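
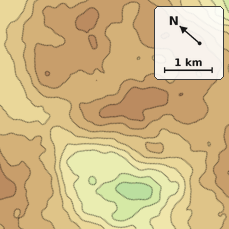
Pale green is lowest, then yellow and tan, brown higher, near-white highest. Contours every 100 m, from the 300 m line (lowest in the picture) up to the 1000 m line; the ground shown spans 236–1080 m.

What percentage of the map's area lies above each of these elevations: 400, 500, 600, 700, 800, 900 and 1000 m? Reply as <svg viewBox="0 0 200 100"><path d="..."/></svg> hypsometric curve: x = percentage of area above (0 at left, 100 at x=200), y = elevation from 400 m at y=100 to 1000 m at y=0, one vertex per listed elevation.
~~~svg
<svg viewBox="0 0 200 100"><path d="M192 100l-17-17-11-16-22-17-32-17-56-16-45-17"/></svg>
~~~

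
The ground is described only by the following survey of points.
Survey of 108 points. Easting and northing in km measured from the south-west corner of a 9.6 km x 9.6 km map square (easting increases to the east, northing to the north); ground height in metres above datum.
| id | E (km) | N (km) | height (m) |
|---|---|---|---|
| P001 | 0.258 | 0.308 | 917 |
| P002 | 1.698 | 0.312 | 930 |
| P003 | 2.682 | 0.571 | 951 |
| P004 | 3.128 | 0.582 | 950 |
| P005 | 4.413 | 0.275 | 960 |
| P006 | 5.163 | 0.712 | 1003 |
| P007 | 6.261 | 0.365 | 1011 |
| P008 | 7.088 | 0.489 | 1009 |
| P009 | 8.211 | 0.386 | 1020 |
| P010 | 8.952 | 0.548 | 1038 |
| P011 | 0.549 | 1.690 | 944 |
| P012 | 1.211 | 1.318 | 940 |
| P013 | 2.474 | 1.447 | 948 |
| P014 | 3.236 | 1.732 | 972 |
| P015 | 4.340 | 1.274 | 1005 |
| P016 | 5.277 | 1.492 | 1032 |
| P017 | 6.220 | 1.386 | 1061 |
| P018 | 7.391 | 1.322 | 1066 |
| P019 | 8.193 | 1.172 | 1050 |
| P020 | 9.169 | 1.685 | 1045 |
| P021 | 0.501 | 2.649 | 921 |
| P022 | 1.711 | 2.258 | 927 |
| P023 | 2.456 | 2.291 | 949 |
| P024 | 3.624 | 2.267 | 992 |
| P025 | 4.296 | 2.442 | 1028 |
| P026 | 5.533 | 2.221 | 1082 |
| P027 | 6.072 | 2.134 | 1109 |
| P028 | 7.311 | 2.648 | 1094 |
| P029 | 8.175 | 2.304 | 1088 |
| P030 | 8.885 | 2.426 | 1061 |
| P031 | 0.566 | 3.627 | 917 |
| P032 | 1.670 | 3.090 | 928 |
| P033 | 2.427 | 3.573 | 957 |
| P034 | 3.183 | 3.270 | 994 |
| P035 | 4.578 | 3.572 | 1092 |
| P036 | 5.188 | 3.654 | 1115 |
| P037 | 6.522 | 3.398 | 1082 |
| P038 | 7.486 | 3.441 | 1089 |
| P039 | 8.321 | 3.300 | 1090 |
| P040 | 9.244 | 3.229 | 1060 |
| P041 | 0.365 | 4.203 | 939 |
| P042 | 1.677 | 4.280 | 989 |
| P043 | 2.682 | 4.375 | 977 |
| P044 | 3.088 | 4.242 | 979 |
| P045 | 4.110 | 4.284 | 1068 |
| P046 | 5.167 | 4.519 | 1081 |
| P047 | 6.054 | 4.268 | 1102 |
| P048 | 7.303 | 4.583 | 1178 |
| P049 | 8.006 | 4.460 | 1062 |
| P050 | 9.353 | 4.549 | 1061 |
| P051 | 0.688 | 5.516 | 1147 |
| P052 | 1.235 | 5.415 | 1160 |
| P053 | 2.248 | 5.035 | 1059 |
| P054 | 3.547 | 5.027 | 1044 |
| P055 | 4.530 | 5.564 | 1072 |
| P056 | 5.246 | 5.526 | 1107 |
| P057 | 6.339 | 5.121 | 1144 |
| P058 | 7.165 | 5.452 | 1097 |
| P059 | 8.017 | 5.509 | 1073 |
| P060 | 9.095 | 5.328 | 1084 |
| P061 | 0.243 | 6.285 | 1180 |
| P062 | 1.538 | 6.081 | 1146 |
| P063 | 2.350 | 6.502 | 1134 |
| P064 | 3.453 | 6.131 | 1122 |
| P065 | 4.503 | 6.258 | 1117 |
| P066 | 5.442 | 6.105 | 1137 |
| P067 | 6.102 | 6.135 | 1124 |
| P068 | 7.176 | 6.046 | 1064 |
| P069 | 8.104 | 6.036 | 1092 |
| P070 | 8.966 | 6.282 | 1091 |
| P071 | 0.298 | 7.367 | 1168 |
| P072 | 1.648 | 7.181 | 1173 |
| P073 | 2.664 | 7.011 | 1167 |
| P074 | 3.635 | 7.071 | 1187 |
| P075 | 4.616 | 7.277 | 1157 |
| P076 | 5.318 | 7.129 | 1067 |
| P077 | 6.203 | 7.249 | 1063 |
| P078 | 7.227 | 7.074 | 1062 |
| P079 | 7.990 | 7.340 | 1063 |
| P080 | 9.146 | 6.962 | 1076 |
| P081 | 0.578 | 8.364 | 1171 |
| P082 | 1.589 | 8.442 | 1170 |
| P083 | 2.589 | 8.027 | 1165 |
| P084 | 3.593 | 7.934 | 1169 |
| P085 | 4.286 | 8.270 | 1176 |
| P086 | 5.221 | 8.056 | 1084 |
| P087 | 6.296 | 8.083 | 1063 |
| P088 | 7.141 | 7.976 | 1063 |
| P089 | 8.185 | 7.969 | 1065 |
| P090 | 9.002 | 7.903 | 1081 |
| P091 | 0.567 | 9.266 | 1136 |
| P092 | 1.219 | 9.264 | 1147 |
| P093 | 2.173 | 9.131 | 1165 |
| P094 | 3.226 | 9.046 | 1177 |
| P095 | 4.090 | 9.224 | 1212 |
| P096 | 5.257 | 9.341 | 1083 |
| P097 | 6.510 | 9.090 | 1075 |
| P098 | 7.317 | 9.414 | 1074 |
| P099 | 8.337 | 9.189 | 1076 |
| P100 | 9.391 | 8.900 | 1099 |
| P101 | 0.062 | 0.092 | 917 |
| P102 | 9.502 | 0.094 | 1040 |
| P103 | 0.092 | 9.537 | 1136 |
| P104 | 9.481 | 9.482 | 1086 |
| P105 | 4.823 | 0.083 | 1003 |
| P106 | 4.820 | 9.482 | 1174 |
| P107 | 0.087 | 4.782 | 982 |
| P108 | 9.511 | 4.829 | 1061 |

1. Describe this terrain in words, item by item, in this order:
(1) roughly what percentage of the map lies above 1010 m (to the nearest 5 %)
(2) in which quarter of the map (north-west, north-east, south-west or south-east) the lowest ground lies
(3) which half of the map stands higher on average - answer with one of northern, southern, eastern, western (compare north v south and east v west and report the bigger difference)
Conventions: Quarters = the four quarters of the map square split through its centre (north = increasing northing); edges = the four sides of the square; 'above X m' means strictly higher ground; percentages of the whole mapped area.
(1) About 75 % of the map lies above 1010 m.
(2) The lowest point lies in the south-west quarter of the map.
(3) Taken as a whole, the northern half is higher than the southern.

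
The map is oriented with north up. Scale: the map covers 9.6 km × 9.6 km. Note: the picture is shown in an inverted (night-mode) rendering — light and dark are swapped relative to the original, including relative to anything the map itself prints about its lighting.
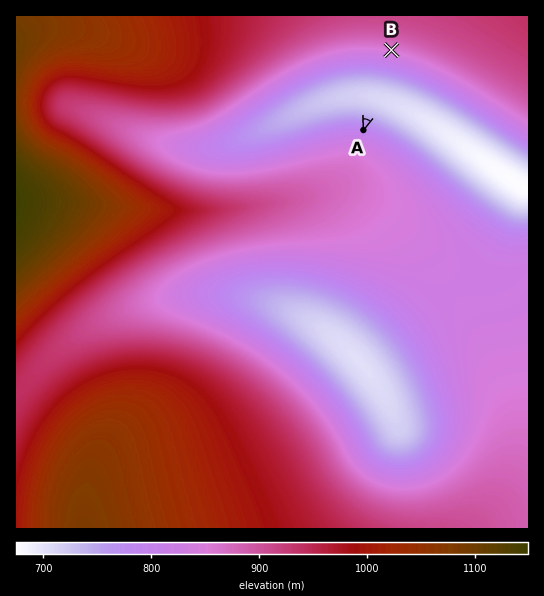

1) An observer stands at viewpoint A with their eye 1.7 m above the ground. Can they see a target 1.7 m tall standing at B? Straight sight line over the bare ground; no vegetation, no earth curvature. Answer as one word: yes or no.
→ yes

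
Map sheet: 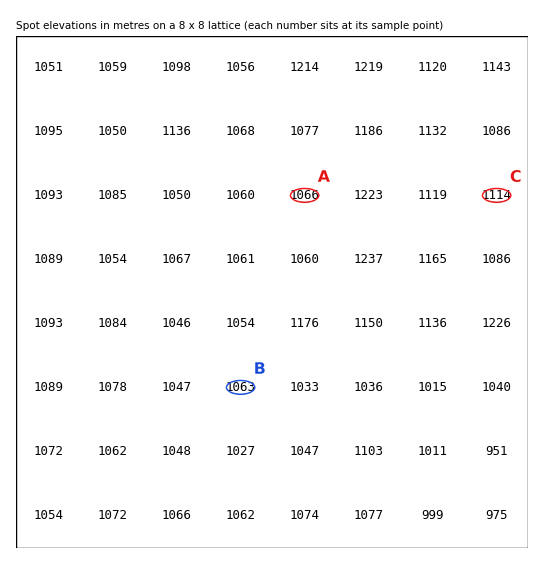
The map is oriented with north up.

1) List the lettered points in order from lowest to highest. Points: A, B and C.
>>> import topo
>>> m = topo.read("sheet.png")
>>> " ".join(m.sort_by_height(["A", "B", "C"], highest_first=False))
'B A C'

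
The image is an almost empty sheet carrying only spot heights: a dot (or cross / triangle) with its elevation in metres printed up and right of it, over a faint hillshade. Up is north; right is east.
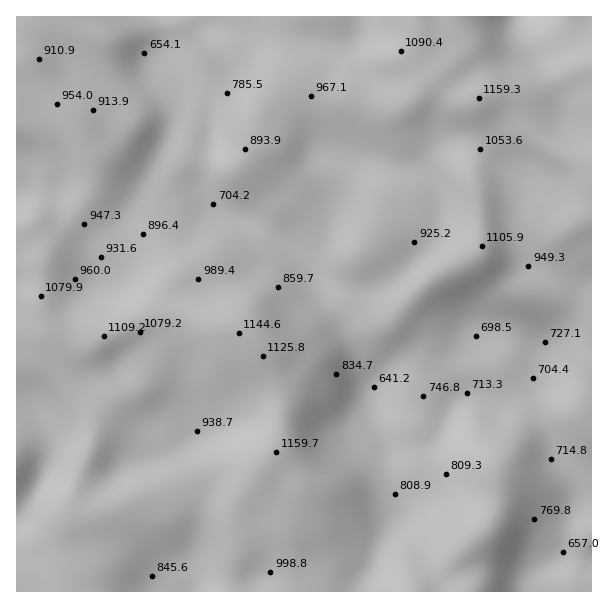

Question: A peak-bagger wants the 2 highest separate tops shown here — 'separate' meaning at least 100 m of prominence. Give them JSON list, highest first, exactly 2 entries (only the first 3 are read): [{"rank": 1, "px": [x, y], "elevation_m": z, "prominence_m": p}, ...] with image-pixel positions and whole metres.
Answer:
[{"rank": 1, "px": [276, 452], "elevation_m": 1160, "prominence_m": 529}, {"rank": 2, "px": [477, 99], "elevation_m": 1159, "prominence_m": 403}]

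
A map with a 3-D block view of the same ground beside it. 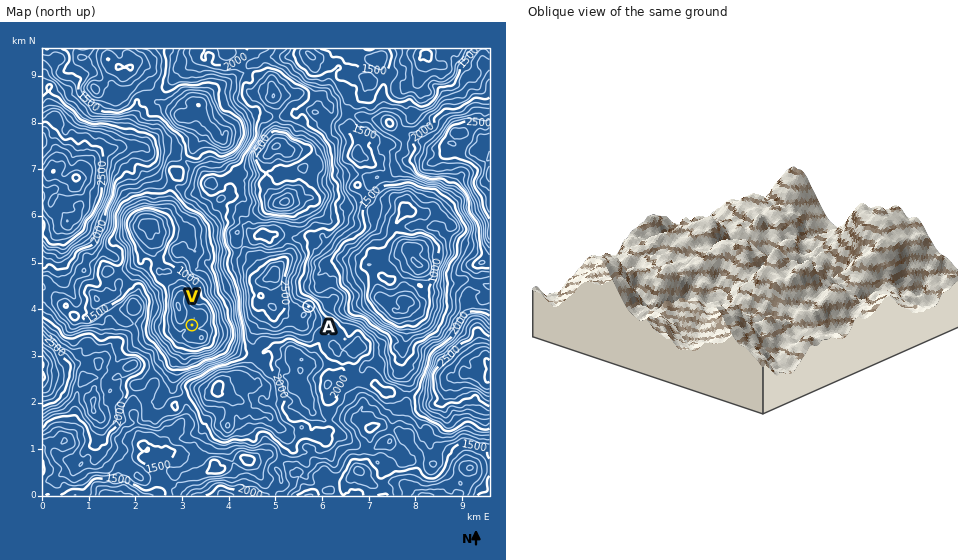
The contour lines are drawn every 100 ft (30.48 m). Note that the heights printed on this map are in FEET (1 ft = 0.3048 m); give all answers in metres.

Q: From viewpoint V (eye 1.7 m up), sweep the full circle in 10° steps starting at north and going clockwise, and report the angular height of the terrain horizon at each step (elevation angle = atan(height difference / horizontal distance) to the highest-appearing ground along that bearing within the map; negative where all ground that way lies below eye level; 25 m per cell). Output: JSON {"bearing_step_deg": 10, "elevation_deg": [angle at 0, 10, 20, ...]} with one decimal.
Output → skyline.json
{"bearing_step_deg": 10, "elevation_deg": [6.7, 7.6, 10.4, 13.8, 15.5, 18.0, 19.4, 20.7, 20.8, 19.9, 18.6, 16.9, 15.7, 17.4, 19.7, 21.4, 21.2, 19.7, 17.8, 14.6, 12.4, 13.6, 13.9, 15.6, 16.1, 13.4, 13.5, 13.1, 14.2, 14.9, 12.0, 10.6, 9.8, 8.0, 6.5, 5.4]}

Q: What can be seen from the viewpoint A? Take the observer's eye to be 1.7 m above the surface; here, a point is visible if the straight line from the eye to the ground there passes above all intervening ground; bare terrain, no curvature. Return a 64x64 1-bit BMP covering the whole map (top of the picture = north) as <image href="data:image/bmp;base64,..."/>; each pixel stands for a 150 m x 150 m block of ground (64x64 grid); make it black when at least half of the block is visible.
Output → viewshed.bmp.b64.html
<image width="64" height="64" href="data:image/bmp;base64,Qk0+AgAAAAAAAD4AAAAoAAAAQAAAAEAAAAABAAEAAAAAAAACAAATCwAAEwsAAAIAAAAAAAAA////AAAAAAAAAAAAAAAAAAAAAAAAAAAAAAAAAAAAAAAAAAAAAAAAAAAAAAAAAAAAAAAAAAAAAAAAAAAAAAAAAAAAAAAAAAAAAAAAAAAAAAAAAAAAAAAAAAAAAAAAAAAAAAAAAAAAAAAAAAAAAAAAAAAAAAAAAACAAAAAAAAAAIAAAAAAAAABgAAAAAAAAAHAAAAAAAAAAdEAAAAAAAAB9wAAAAAAAAH/AAAAAAAAA/4AAAAAAAAD/gAAAAAAAAP+AAAAAAAAAfwAAAAAAAAB/AAAAAAAAAH8AAAAAAAAAfwAAAAAMAAD/AAAAAAwQAf4AAAAADhAD/gAAAAAfEAf/gAAAAA/wCP/AAAAAD/gY/8AAAAAH8HD/gAAAAAH/8f/AAAAAAP/3/8AAAAAAf///wAAAAAD////AAAAAA/9v98AAAAAH4C/PwAAAAB/AP//AAAAAH+Aj/8AAAAAAoAf/wAAAAAAA///AAAAAAAD//8AAAAAAAH//wAAAAAAAH//AAAAAAAAf/8AAAAAAADu/gAAAAAAAM/MAAAAAAAA/kAAAAAAAAD4NAAAAAAAAeAAAAAAAAABwAAAAAAAAAAAAAAAAAAAAAAAAAAAAAAAAAAAAAAAAAAAAAAAAAAAAAAAAAAAAAAAAAAAAAAAAAAAAAAAAAAAAAAAAAAAAAAAAAAAAAAAAAAAAA=="/>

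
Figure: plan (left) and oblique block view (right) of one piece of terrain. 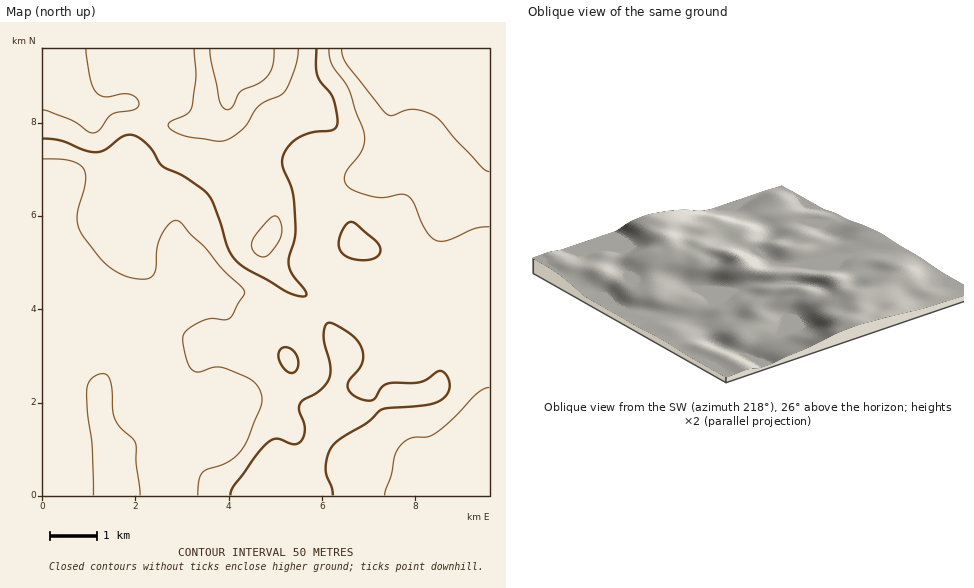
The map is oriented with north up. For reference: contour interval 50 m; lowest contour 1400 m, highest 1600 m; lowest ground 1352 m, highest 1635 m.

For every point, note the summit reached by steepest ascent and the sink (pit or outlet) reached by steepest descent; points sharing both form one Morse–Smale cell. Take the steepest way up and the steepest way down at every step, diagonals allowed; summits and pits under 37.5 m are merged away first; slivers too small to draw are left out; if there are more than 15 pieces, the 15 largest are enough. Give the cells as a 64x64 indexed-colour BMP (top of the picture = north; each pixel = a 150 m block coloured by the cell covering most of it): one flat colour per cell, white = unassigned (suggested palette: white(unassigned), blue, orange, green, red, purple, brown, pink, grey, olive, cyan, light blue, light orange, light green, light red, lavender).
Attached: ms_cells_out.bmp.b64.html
<image width="64" height="64" href="data:image/bmp;base64,Qk12CAAAAAAAAHYAAAAoAAAAQAAAAEAAAAABAAQAAAAAAAAIAAATCwAAEwsAABAAAAAAAAAA////ALR3HwAOf/8ALKAsACgn1gC9Z5QAS1aMAMJ34wB/f38AIr28AM++FwDox64AeLv/AIrfmACWmP8A1bDFABERERERMzMzMzMzMzMzMzMzREREREREREREREREREREEREREREzMzMzMzMzMzMzMzNEREREREREREREREREREQRERERETMzMzMzMzMzMzMzM0RERERERERERERERERERBERERERMzMzMzMzMzMzMzMzM0REREREREREREREREREEREREREzMzMzMzMzMzMzMzMzM0REREREREREREREREQRERERETMzMzMzMzMzMzMzMzMzRERERERERERERERERBERERERMzMzMzMzMzMzMzMzMzM0REREREREREREREREEREREREREzMzMzMzMzMzMzMzMzREREREREREREREREQRERERERERETMzMzMzMzMzMzMzM0RERERERERERERERBERERERERERERETMzMzMzMzMzMzREREREREREREREREEREREREREREREREzMzMzMzMzMzM0REREREREREREREQRERERERERERERERMzMzMzMzMzMzNERERERERERERERBERERERERERERERETMzMzMzMzMzM7u7tEREREREREREEREREREREREREREREzMzMzMzMzMzu7u7tEREREREREQRERERERERERERERERMzMzMzMzMzO7u7u7u7tERERERBEREREREREREREREREzMzMzMzMzM7u7u7u7u7tEREREERERERERERERERERETMzMzMzMzMzu7u7u7u7u7REREQRERERERERERERERERMzMzMzMzMzM7u7u7u7u7tERERBEREREREREREREREREzMzMzMzMzMzu7u7u7u7u0REREERERERERERERERERETMzMzMzMzMzO7REu7u7u7REREQRERERERERERERERERMzMzMzMzMzM0RERLu7u7RERERBEREREREREREREREREzMzMzMzMzMzRERES7u7tEREREERERERERERERERERERMzMzMzMzMzRERERLu7tEREREYREREREREREREREREREzMzMzMzMzREREREREREREREZhERERERERERERERERETMzMzMzMzNERERERERERERGZmERERERERERERERERETMzMzM4iDM0RERERERERERGZmYRERERERERERERERERMzMzM4iIiERERERERERERmZmZhEREREREREREYgREREzMzOIiIiKpERKqqpmZmZmZmZmERERERERERERiIgRETMziIiIiKqqqqqqZmZmZmZmZmYREREREREREREYiIiDiIiIiIiqqqqqpmZmZmZmZmZmZhERERERERERERiIiIiIiIiIiqqqqqZmZmZmZmZmZmZmERERERERERERGIiIiIiIiIiqqqqmZmZmZmZmZlVVVVUREREREREREREYiIiIiIiIiqqqqmZmZmZmZmVVVVVVVRERERERERERERiIiIiIiIiqqqqmZmZmZmZmVVVVVVVVERERERERERERGIiIiIiIiKqqqqZmZmZmZVVVVVVVVVURERERERERERERiIiIiIiIqqqqpmZmZlVVVVVVVVVVVRERERERERERERGIiIiIiIyqqqqmZmZlVVVVVVVVVVVVcRERERERERERERiIiIiMzMqqqqZmZlVVVVVVVVVVVVVxEREREREREREREYiIiMzMyqqqpmZmVVVVVVVVVVVVVXEREREREREREREREYiIzMzKqqqmZmZVVVVVVVVVVVVVdxEREREREREREREREYzMzMqqqqZmZVVVVVVVVVVVVVV3EREREREREREREREREizMyqqqqmZVVVVVVVVVVVVVVXdxERERERERERERERESLMzKqqqqZVVVVVVVVVVVVVVVd3ERERERERERERERERIizMyqqqrFVVVVVVVVVVVVVVV3cREREREREREREREREiLMzMzKrMzFVVVVVVVVVVUiInd3d3d3ERERERERERESIszMzMzMwiIlVVVVVVVVUiIid3d3d3dxERERERERERIiLMzMzMIiIiIlVVVVVVIiIiJ3d3d3d3cREREREREREiIiIiIiIiIiIiJVVVVSIiIiInd3d3d3dxERERERERESIiIiIiIiIiIiIiVVUiIiIiIid3d3d3d3cRERERERESIiIiIiIiIiIiIiIlIiIiIiIiJ3d3d3d3dxERERERERIiIiIiIiIiIiIiIiIiIiIiIiInd3d3d3d3cREREREREiIiIiIiIiIiIiIiIiIiIiIiIid3d3d3d3dxERERERESIiIiIiIiIiIiIiIiIiIiIiIiJ3d3d3d3d3cRIiIiERIiIiIiIiIiIiIiIiIiIiIiIiInd3d3d3d3d3IiIiIiEiIiIiIiIiIiIiIiIiIiIiIiIid3d3mZd3d5kiIiIiIiIiIiIiIiIiIiIiIiIiIiIiIiJ3d5mZmZmZmSIiIiIiIiIiIiIiIiIiIiIiIiIiIiIiInd3mZmZmZmZIiIiIiIiIiIiIiIiIiIiIiIiIiIiIiIid3mZmZmZmZkiIiIiIiIiIiIiIiIiIiIiIiIiIiIiIiKZmZmZmZmZmSIiIiIiIiIiIiIiIiIiIiIiIiIiIiIiIpmZmZmZmZmZIiIiIiIiIiIiIiIiIiIiIiIiIiIiIiIimZmZmZmZmZkiIiIiIiIiIiIiIiIiIiIiIiIiIiIiIiKZmZmZmZmZmSIiIiIiIiIiIiIiIiIiIiIiIiIiIiIiIpmZmZmZmZmZIiIiIiIiIiIiIiIiIiIiIiIiIiIiIiIi"/>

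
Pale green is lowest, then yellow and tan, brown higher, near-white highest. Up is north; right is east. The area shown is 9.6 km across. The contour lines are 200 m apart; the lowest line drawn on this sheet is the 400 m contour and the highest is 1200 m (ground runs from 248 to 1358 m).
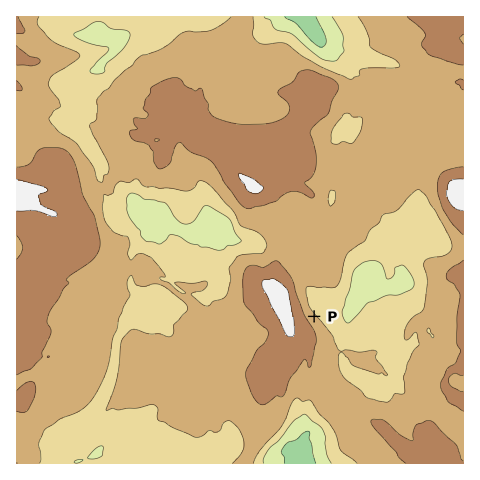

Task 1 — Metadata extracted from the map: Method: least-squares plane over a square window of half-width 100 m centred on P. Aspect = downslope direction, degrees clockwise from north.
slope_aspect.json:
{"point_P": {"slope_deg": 53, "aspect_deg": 54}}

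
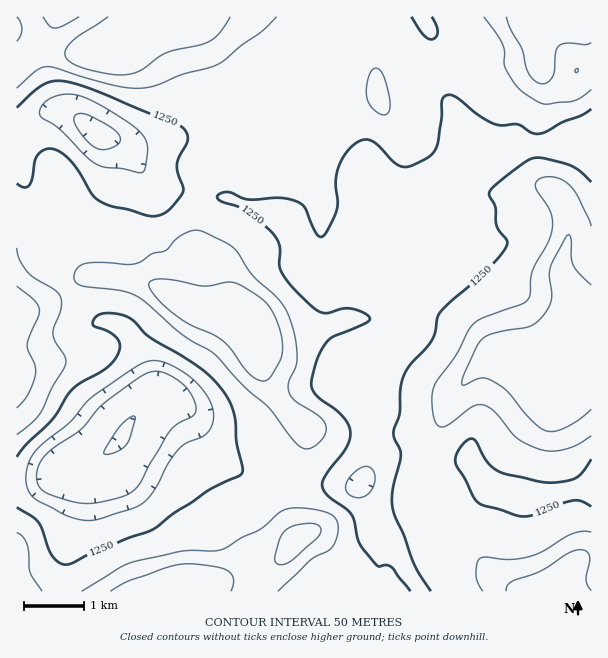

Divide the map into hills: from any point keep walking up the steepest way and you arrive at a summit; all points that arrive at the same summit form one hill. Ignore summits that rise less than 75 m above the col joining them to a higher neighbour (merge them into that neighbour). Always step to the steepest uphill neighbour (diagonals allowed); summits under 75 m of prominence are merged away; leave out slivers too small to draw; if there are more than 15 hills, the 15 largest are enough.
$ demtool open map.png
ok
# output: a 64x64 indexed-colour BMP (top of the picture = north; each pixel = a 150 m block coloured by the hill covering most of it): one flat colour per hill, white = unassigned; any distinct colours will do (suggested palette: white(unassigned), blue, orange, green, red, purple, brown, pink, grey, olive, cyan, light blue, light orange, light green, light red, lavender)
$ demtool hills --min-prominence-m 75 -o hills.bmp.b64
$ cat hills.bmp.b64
<image width="64" height="64" href="data:image/bmp;base64,Qk12CAAAAAAAAHYAAAAoAAAAQAAAAEAAAAABAAQAAAAAAAAIAAATCwAAEwsAABAAAAAAAAAA////ALR3HwAOf/8ALKAsACgn1gC9Z5QAS1aMAMJ34wB/f38AIr28AM++FwDox64AeLv/AIrfmACWmP8A1bDFAEREREREREREREREREREREREREREQREVVVVVVVVVVVVVRERERERERERERERERERERERERERBEVVVVVVVVVVVVVVERERERERERERERERERERERERERBERVVVVVVVVVVVVVUREREREREREREREREREREREREREERVVVVVVVVVVVVVVREREREREREREREREREREREREREQRFVVVVVVVVVVVVVVERERERERERERERERERERERERERBFVVVVVVVVVVVVVVUREREREREREREREREREREREREREFVVVVVVVVVVVVVVVRERERERERERERERERERERERERERVVVVVVVVVVVVVVVVERERERERERERERERERERERERERVVVVVVVVVVVVVVVVURERERERERERERERERERERERERFVVVVVVVVVVVVVVVVREREREREREREREREREREREREREVVVVVVVVVVVVVVVVVEREREREREREREREREREREREREVVVVVVVVVVVTMzMzNWZERERERERERERERERBEREREREVVVVVVVVVMzMzMzMzZmZmREREREREREREQRERERERERVVVVVVVVMzMzMzMzNmZmZmREREREREREERERERERERE1VVVVVVUzMzMzMzM2ZmZmZmREREREREERERERERERETM1UzMzMzMzMzMzMzZmZmZmZkREREREERERERERERERMzMzMzMzMzMzMzMzNmZmZmZmZEREREEREREREREREREzMzMzMzMzMzMzMzM2ZmZmZmZkREREQRERERERERERETMzMzMzMzMzMzMzMzZmZmZmZmZEREQRERERERERERETMzMzMzMzMzMzMzMzNmZmZmZmZmREQRERERERERERERMzMzMzMzMzMzMzMzM2ZmZmZmZmZkQREREREREREREREzMzMzMzMzMzMzMzMzZmZmZmZmZmERERERERERERERETMzMzMzMzMzMzMzMzNmZmZmZmZmYRERERERERERERERMzMzMzMzMzMzMzMzM2ZmZmZmZmZhEREREREREREREREzMzMzMzMzMzMzMzMzZmZmZmZmZhEREREREREREREREREzMzMzMzMzMzMzMzNmZmZmZmZmEREREREREREREREREREzMzMzMzMzMzMzM2ZmZmZmZmEREREREREREREREREREREzMzMzMzMzMzMzZmZmZmZmYRERERERERERERERERERETMzMzMzMzMzMzNmZmZmZmYRERERERERERERERERERERMzMzMzMzMzMzM2ZmZmZhEREREREREREREREREREREREzMzMzMzMzMzMzZmZmZhEREREREREREREREREREREREzMzMzMzMzMzMzNmZmZhERERERERERERERERERERERETMzMzMzMzMzMzM2ZmZhERERERERERERERERERERERETMzMzMzMzMzMzMzZmZhERERERERERERERERERIhEREREzERMzMzMzMzMzNmZmERERERERERERERERERIiIhERERERERMzMzMzMzM2ZmYREREREREREREREREREiIiIREREREREzMzMzMzMzZmEREREREREREREREREREiIiIiERERERERMzMzMzMzNmERERERERERERERERERESIiIiIhEREREREzMzMzMzM2YRERERERERERERERERERIiIiIiIREREREzMzMzMzMzZhERERERERERERERERERIiIiIiIiEREREzMzMzMzMzNmEREREREREREREREREREiIiIiIiIiIjMzMzMzMzMzM2YRERERERERERERERERIiIiIiIiIiIiMzMzMzMzMzMzZhERERERERERERERIiIiIiIiIiIiIiIzMzMzMzMzMzNhERERERERERESIiIiIiIiIiIiIiIiIiMzMzMzMzMzM2ERERERERESIiIiIiIiIiIiIiIiIiIiITMzMzMzMzMzERERERERESIiIiIiIiIiIiIiIiIiIiIiIzMzMzMzMzMRERERERERIiIiIiIiIiIiIiIiIiIiIiIiIjMzMzMzMxERERERERIiIiIiIiIiIiIiIiIiIiIiIiInd3czMzMzERERERERIiIiIiIiIiIiIiIiIiIiIiIiInd3d3dzMzMRERERESIiIiIiIiIiIiIiIiIiIiIiIiIid3d3d3d3cyEREREiIiIiIiIiIiIiIiIiIiIiIiIiIid3d3d3d3d3IhEREiIiIiIiIiIiIiIiIiIiIiIiIiIiJ3d3d3d3d3ciIiIiIiIiIiIiIiIiIiIiIiIiIiIiIiInd3d3d3d3dyIiIiIiIiIiIiIiIiIiIiIiIiIiIiIiInd3d3d3d3d3IiIiIiIiIiIiIiIiIiIiIiIiIiIiIiIid3d3d3d3d3ciIiIiIiIiIiIiIiIiIiIiIiIiIiIiIid3d3d3d3d3dyIiIiIiIiIiIiIiIiIiIiIiIiIiIiIiJ3d3d3d3d3d3IiIiIiIiIiIiIiIiIiIiIiIiIiIiIiInd3d3d3d3d3ciIiIiIiIiIiIiIiIiIiIiIiIiIiIiInd3d3d3d3d3dyIiIiIiIiIiIiIiIiIiIiIiIiIiIiIid3d3d3d3d3d3IiIiIiIiIiIiIiIiIiIiIiIiIiIiIiJ3d3d3d3d3d3ciIiIiIiIiIiIiIiIiIiIiIiIiIiIiInd3d3d3d3d3dyIiIiIiIiIiIiIiIiIiIiIiIiIiIiIid3d3d3d3d3d3"/>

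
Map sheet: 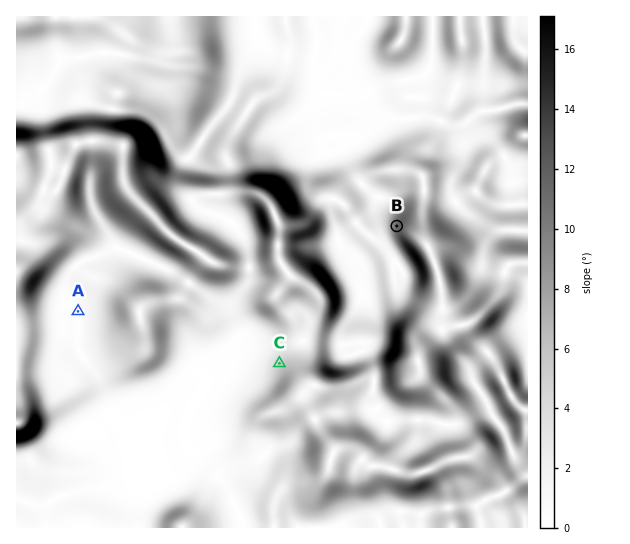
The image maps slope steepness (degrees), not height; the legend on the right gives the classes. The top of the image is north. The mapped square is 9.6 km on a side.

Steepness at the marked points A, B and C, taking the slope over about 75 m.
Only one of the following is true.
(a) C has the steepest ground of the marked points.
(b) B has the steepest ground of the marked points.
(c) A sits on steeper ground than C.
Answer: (b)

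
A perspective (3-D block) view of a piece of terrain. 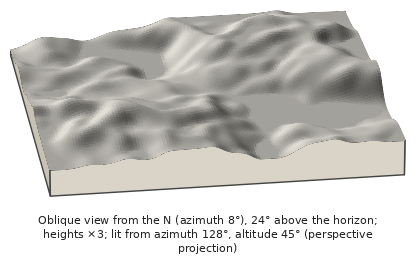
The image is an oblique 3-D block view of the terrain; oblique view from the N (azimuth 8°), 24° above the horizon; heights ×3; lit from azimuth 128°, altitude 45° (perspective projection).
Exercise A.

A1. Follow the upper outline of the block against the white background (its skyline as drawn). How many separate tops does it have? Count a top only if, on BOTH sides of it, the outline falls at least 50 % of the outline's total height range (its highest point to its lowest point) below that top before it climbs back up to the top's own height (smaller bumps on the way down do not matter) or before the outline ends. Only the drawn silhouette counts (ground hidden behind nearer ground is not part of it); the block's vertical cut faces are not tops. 0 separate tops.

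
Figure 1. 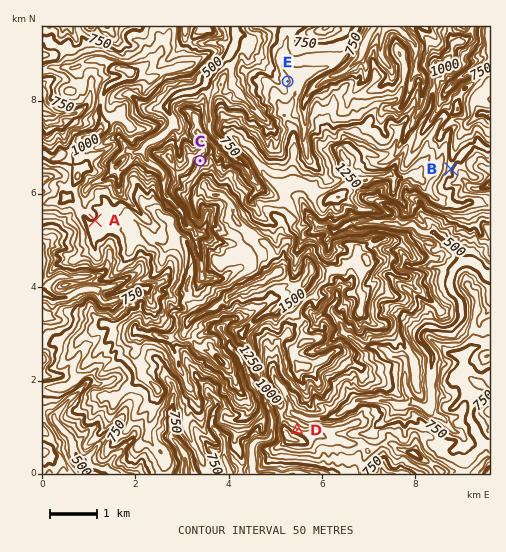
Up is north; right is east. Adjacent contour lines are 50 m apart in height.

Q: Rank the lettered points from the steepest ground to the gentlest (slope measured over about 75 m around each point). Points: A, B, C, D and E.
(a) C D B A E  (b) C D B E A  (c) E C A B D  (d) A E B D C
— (b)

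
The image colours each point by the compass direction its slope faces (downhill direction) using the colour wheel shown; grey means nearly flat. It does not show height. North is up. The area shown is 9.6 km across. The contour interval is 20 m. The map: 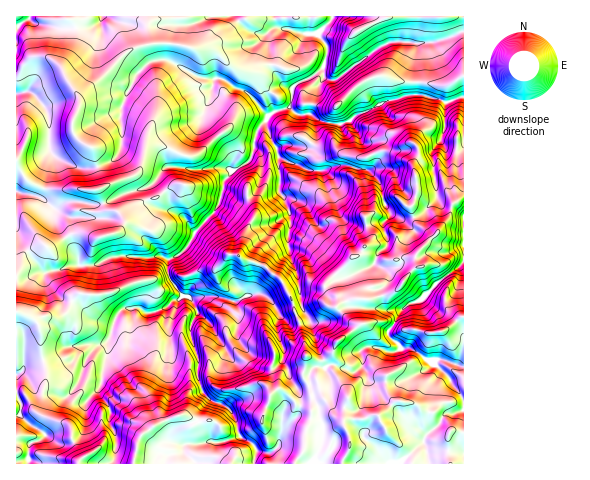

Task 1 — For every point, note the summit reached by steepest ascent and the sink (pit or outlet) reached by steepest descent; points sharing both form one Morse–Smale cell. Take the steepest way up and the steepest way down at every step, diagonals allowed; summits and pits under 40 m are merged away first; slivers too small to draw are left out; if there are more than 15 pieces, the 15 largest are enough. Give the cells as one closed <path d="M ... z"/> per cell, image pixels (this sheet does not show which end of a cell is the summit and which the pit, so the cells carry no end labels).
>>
<path d="M332 16l-316 1 1 447 11-1 2-19 11-4 5-5 14 9 8 0 10-6 7-12 1-24 12-13 1 4 11 17-1 13 7 15-3 26 351-1 0-96-24-8-10 2-19-13-9 0-14-13 1-6 5-4-4-3-18 0-15 3-8-5-12-13 4-4 9-3 20 0 19-5 8-5 12-17 8-7-2-7 1-4 21-21 11-14 4-16 12-7 0-100-19 5-20-7-19 0-28 10-37 19-23-4-8-7 0-8 2-10 12-18-1-10 5-14 0-6-10-14 12-11z"/><path d="M463 31l-32 12-40-1-13 6-41 31-8 1-6-2-11 17-2 18 13 9 18 2 37-19 28-10 19 0 20 7 18-6z"/><path d="M463 16l-130 0-3 6-12 11 10 14-5 20 1 10 5 3 8-1 41-31 13-6 40 1 23-7 10-5z"/><path d="M463 198l-11 6-4 16-11 14-21 21-1 4 2 7-8 7-12 17-8 5-19 5-15-2-12 4-6 4 2 5 18 14 15-3 18 0 3 2 11-16 17-8 18-19 17-12 8-7z"/><path d="M98 389l-12 13 0 18-6 17-12 7-8 0-14-9-5 5-11 4-2 20 85-1 2-5 1-20-7-15 1-13-11-17z"/><path d="M463 262l-24 19-18 19-17 8-10 17 10 5 8-1 18 4 14-2 19-14z"/><path d="M463 317l-17 13-7 2-11 1-16-4-8 1-11-5-4 4-1 6 14 13 9 0 19 13 10-2 23 7z"/>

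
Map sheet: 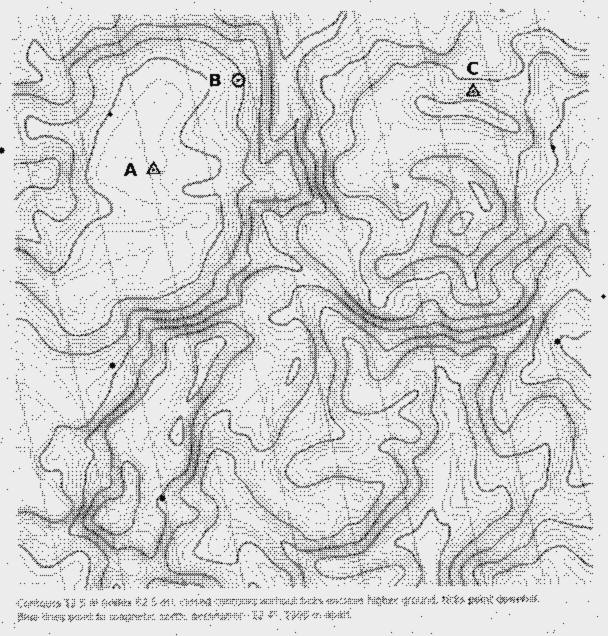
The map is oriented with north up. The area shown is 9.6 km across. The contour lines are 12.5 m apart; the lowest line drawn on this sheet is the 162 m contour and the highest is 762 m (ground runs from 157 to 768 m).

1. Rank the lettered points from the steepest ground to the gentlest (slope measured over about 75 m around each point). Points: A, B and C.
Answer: C B A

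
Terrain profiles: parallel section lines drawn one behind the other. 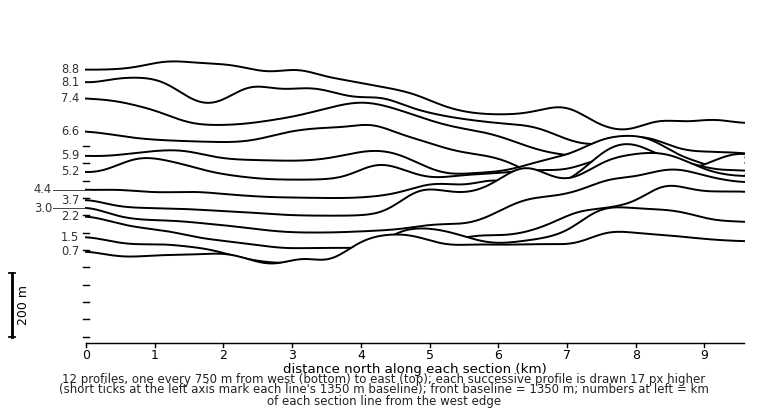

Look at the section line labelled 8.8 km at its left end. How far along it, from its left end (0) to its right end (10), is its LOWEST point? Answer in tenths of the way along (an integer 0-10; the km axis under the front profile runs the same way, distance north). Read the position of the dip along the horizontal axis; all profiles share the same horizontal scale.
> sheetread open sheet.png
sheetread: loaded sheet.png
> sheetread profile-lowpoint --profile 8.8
8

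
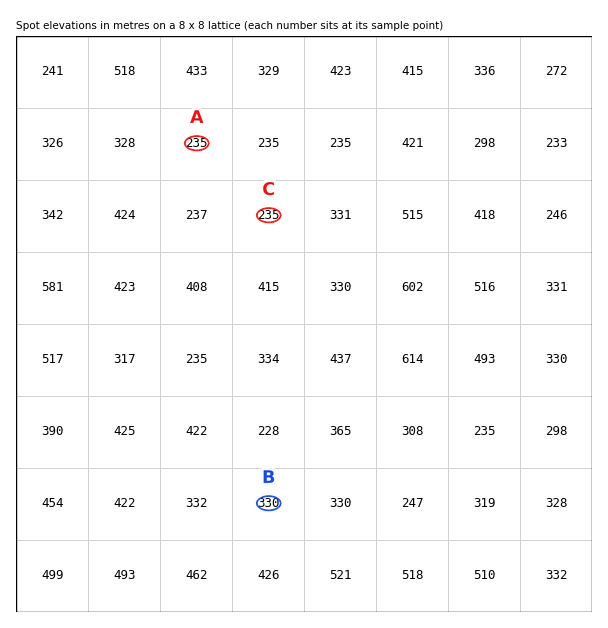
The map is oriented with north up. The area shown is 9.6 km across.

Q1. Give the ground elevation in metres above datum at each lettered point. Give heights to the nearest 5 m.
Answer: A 235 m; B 330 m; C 235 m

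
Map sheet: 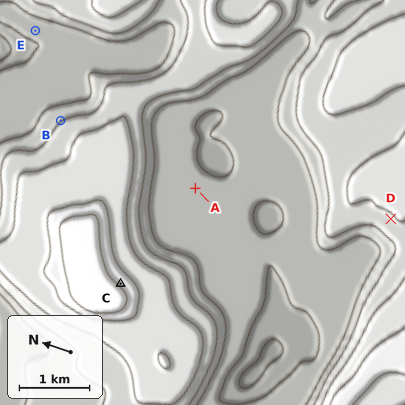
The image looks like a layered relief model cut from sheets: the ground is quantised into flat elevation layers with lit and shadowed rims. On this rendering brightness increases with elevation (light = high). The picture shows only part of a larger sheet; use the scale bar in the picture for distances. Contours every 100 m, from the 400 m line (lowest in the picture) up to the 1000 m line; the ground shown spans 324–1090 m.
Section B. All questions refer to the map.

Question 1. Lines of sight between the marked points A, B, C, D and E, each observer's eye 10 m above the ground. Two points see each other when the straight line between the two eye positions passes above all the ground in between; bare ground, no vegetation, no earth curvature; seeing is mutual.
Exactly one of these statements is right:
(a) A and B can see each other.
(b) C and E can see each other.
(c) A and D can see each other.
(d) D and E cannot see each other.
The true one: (d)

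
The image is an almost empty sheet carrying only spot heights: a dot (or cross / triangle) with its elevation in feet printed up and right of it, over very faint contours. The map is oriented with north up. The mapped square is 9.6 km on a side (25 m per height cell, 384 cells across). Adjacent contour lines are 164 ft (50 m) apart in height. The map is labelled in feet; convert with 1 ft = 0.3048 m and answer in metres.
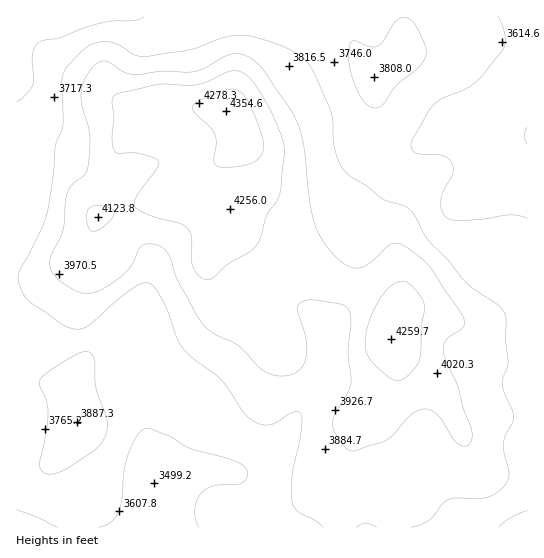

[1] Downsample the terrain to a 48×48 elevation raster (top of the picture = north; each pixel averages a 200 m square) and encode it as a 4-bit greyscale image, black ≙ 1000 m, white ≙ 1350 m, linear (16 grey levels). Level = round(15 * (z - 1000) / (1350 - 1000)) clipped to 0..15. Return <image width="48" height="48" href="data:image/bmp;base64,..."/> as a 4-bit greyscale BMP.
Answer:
<image width="48" height="48" href="data:image/bmp;base64,Qk32BAAAAAAAAHYAAAAoAAAAMAAAADAAAAABAAQAAAAAAIAEAAATCwAAEwsAABAAAAAAAAAAAAAAABEREQAiIiIAMzMzAERERABVVVUAZmZmAHd3dwCIiIgAmZmZAKqqqgC7u7sAzMzMAN3d3QDu7u4A////AEREREREQzM0RFVVVWZmZ3dnd3dmZlVURERVVVVEQzM0RVVVVWZnd3d3d3d2ZmZVVFVVVVVUQzM0RFVVVWZ3d3d3d3d3ZmZmVVZmVVVURDMzREVFVWZ3eIh3d3d3d3d2ZmZmZVVURDMzREREVWZ3eIiIiHd3eId3ZmZnZmVVRDMzREREVVZ3iIiIiHeIiIh3ZmZ3d2ZVRDNERERFVVZ3iIiIiHeIiIh3ZmZnd3ZlRERERFVVVVZniImYiIeIiIh3ZmZniHdmVEREVVVVZmZniJmZmIiIiZh3ZmZniIdmVERVVVVmZmZniJmZmYiImZh3ZmZneIdmVVVVVVZmd3ZniJmpmZiJmYh3ZmZneHdmVVVVVWZnd3d3eJmpmZmZmYd3ZmZnd3dlVVVVVmZ3d4d3eImZqqmZmYd3ZmZnd3ZlVVVVZmZ3iIiId4maqqqqmId2ZmZnd3ZlVVVWZmd4iZmIiImau7qqmHd3ZmZmZ3ZlVVZmZ3eImZmYiImrzLupiHd3ZmZmZmZlVVZmd3iJmZmYiImrzMupiId3ZmZmZmZlVVZneIiZmqmYiIms3cupiIh3ZmZmZmZlVVZniJmZmqmYiImszcupmYh3ZmZmd3ZmVWZniZmZmZmYiImrzMuqmYh3ZmZnd3dmZWZ4iaqZmZmYiImrzMu6mYd2Zmd3iIh3ZmZ4mqqpmZmZmZmau7uqmHdmZmd4iZmIdmeJmqqpmZmZmZmaq7uph3ZmZneImqqZh3eJq7qqqZmZmZmZqrqpd2ZmZmeJqqqpmHiJu7uqqqmZmZmZmqqYdmZmZmeJqqqqmIiau8u7qqqZmYiImZmHZmZmZWZ4mqqqmYmau8zLuqqZmIiIiYh2ZVVVVVZ4mruqmZqqu8zMuqqZmIiIiIdlVVVVVVZnmru6qqq7vMzMu6qZiIh3iHdlVERVVVVniru7u7u7vM3cu6qZiIh3d3ZVRERERFVniququ7vMzM3cy7qZiId3dmZURERERFVniaqqq7vMzMzMy7qZiHd2ZmVVREMzQ1VniJmqqrvMzMzMzLqYh3dmZVVVREMzM1VmeImqqru8zN3dzLqYh3ZmZVVVREQzM1Vmd4mrqru7zN3d3LqYh2ZlVVREREQzM1Vmd4mru7u7vN3u3cqYd2ZVVUREREQzMlVmd4mru7u7vN3u3LqYd2ZVVVREREMzMlVmd4mru7y7zN7u3LqYd2ZmZVREQzMzMlVmd5qru7zMze7u3KmIdmZmZlVEQzMzM1VWeJqru8zM3e7ty6mHdmZmZlVERDMzM0VWeJqru8zMzd3dypiHdmZndmVVREQzM0RWeJqqqru7u8zMuYh3ZmZ3dmZVVURERDRWd4mZmZmZmau7qYd3ZmZ3d3ZmVVRERDRWZ4mYh3eIiJmqmHd2Zmd3d3dmZVVERDRVVniHdmZnd4iYh3dmZmZ3d3dmZlVURDRFVWZ2ZlZmZnd3d2ZmZmZmZ3dmZlVURDRERFVVVVVVVmZmZmZmZmZmZ3dmZVVURDMzNEREREVVVVVWZmZmZmZmZnZmVVVURA=="/>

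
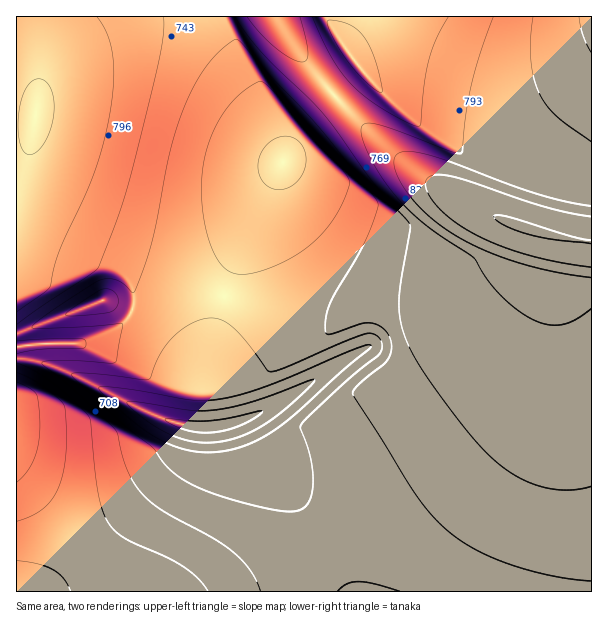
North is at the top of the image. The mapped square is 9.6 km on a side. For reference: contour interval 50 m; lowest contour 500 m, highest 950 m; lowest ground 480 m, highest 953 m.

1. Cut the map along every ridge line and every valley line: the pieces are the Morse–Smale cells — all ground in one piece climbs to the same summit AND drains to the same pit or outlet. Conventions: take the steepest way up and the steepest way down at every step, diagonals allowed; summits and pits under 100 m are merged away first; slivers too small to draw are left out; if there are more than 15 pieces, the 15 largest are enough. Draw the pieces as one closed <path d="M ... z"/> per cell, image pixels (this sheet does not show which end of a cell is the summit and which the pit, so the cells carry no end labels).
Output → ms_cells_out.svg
<path d="M591 16l-367 1 4 12 44 88 10 27 1 18-45 95-20 57-12 61 2 51 16 0 7-4 6 0 3 3 10 27 42 40 12 15 24 38 23 47 241-1z"/><path d="M224 16l-208 1 0 315 5 0 80-31 7 0 12 5 36 16 24 20 13 24 7 24 1 37 7-1-2-51 8-43 10-39 23-57 36-74-1-18-10-27-44-88z"/><path d="M108 301l-12 1-80 31 0 258 334 1 0-2-31-60-27-38-42-40-10-27-3-3-6 0-18 5-13-1 0-36-7-24-13-24-24-20z"/>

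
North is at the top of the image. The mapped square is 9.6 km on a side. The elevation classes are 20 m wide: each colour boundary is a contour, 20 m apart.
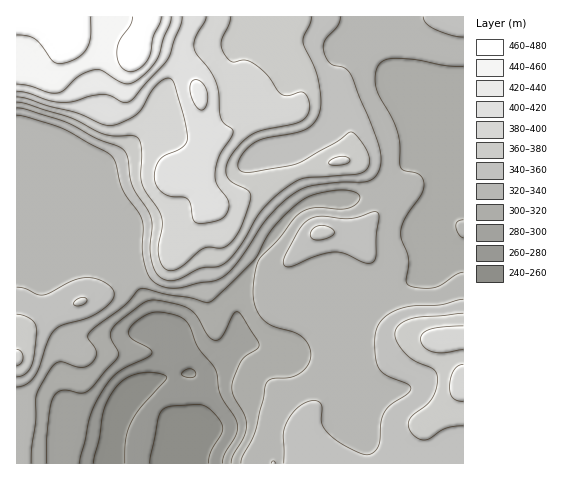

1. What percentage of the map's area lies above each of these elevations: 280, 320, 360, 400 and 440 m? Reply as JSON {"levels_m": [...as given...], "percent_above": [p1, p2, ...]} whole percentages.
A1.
{"levels_m": [280, 320, 360, 400, 440], "percent_above": [92, 75, 30, 11, 5]}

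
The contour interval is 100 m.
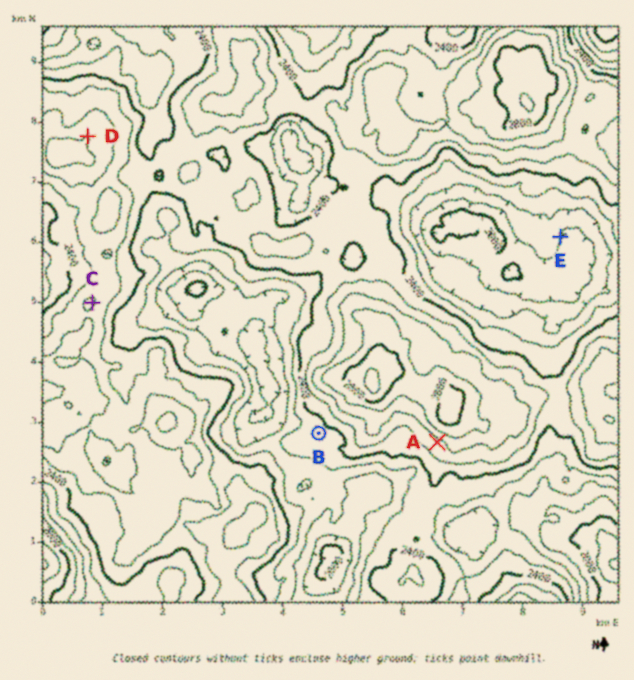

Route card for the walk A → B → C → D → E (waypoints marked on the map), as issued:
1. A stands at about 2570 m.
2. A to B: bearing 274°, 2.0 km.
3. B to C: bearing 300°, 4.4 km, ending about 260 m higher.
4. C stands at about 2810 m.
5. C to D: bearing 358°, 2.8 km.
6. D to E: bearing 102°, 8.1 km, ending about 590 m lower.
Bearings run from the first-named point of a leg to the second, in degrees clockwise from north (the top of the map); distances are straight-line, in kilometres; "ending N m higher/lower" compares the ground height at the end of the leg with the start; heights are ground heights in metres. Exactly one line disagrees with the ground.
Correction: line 4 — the height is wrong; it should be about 2610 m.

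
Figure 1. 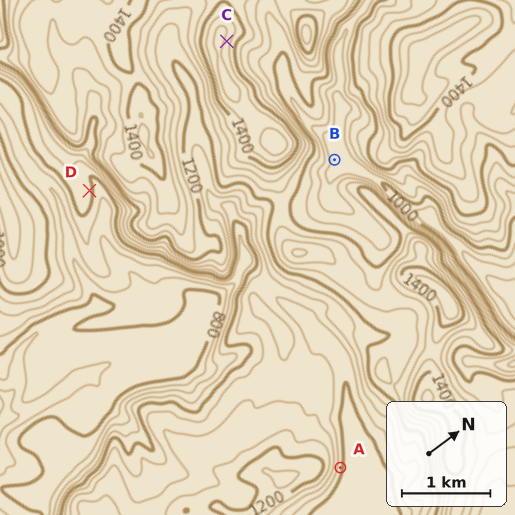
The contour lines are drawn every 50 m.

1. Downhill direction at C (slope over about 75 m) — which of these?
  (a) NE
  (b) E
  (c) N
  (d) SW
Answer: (a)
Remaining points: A NE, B NE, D NE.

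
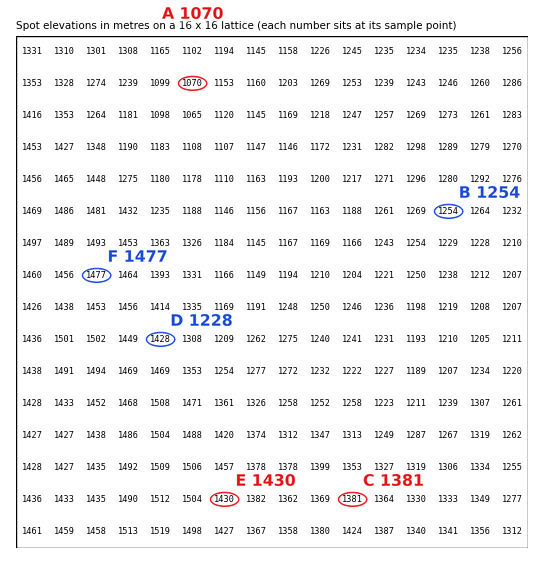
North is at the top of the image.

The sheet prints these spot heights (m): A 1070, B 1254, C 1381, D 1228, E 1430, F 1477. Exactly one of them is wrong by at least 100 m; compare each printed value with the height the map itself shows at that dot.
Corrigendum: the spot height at D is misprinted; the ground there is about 1428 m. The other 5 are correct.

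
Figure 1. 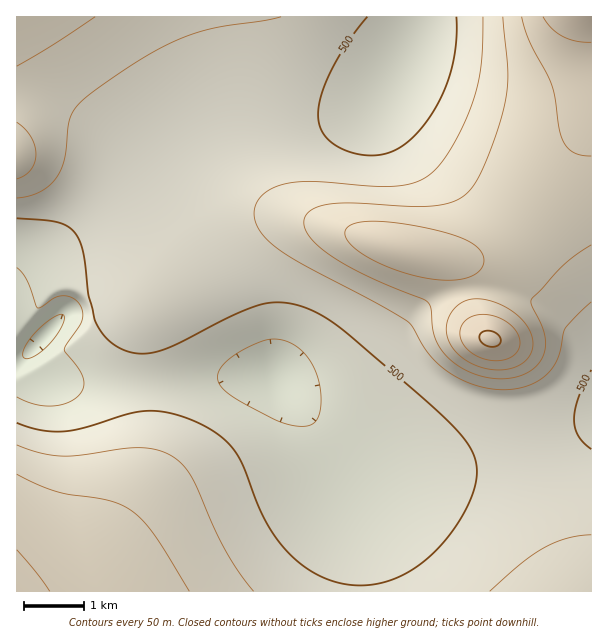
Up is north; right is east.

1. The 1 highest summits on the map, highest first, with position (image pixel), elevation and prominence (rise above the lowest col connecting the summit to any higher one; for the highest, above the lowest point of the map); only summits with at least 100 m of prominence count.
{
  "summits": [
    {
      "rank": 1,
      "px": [491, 339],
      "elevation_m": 758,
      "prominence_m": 369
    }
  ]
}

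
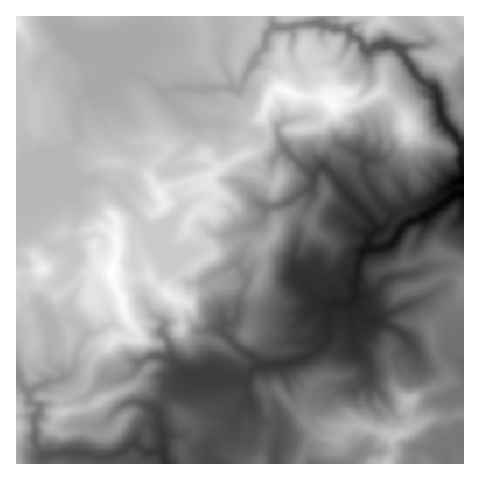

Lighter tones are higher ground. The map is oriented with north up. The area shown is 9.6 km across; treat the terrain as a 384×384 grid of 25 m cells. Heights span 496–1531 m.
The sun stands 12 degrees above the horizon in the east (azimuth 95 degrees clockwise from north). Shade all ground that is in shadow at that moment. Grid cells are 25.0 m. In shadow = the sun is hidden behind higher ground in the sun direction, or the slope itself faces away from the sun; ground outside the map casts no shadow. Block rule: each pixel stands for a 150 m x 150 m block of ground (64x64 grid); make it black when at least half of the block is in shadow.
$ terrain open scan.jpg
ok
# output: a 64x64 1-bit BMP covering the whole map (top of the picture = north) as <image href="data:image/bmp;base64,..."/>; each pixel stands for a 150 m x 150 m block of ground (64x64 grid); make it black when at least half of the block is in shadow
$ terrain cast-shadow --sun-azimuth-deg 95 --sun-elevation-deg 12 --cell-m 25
<image width="64" height="64" href="data:image/bmp;base64,Qk0+AgAAAAAAAD4AAAAoAAAAQAAAAEAAAAABAAEAAAAAAAACAAATCwAAEwsAAAIAAAAAAAAA////AAAAAAAIAAcCb5P4AAABDgBvsPwAACAOAC+4fAA0IE4AL/h8ADgABgA/8DgAOAwOAD/wAgB8Bg4Af6sPAHwDHgB/Dh4AfCAMAP6E/gBgcAAA/YP/AHgQAAH5A/6Az4OAA/vB/GDDwMAA+4D8OMHAYAAH4Hh4gOBgAAHw+PCA4AMAADH48ID4AwCAAfnwg3gGA4AN+eAGfA4HgAX/4AZvDgeABH/gBGcPB4AA/8AE5h4BgAB/wA3OHgGAAH/wHc48AIAB/HgAzHgAwAH+HgDcOADAAf8PIfggAOAB7+dh+GAA4AHg+OH8AICgAP4A4ewAAIAI/kDB7AAAwIB/8AHsAABAgH/wAPwCABDAP3AA0AcAOMAfsAD8BwA4wBX4APxjgBhAMHwA+PnAAEBgHAAR+EABIMAOAAHwADhxmIAAAfAAeHG5gAAB4AAIMTmAAAHg4Aw0aQAAAAAwDAx4AAAAAAIECH0AAAAA5wEAfwAAAABAAwD/AAAAAAAGAP8BAAAAAAYA/wcAAAAAR4B/DwAAAAfgeH4PAAAAB+J4Hh4AAAAP8jgEHgAAAB/wAEA+AAAAP/gwcDwAAAAP+AAwfAAAAAP4AHD4AAAAAnwAcPgAAAAGeIBx4AAAAAZ9gXvAAAAAAD2Bf/AAAAAAHZnPOAAAAAAfn8w4AAAAAAe/4DAAAAAADD7wIw=="/>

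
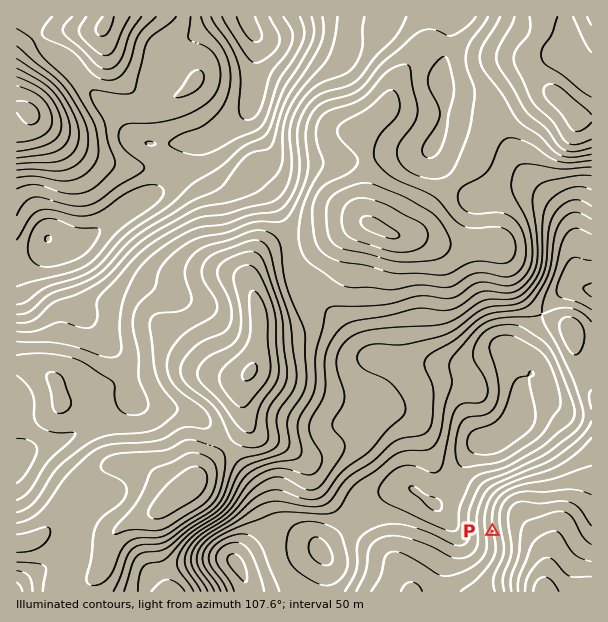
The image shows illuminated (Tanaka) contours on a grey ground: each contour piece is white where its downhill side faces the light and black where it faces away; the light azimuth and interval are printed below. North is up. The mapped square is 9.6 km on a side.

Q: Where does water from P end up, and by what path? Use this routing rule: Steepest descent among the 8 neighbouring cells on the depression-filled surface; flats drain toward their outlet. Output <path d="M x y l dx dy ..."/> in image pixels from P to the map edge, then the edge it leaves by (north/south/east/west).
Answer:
<path d="M492 531l32 0 21 21 0 39"/>
exit: south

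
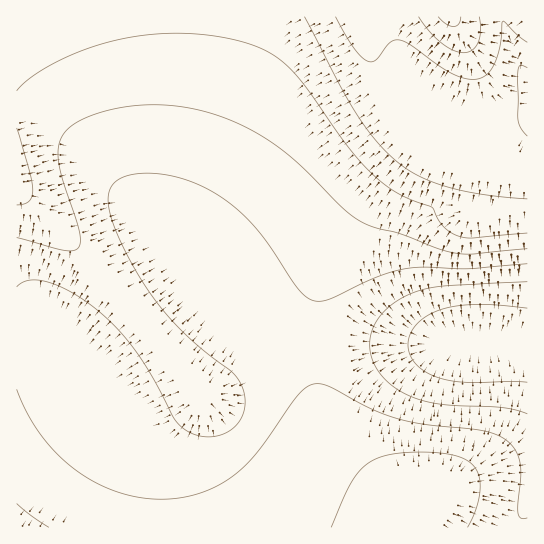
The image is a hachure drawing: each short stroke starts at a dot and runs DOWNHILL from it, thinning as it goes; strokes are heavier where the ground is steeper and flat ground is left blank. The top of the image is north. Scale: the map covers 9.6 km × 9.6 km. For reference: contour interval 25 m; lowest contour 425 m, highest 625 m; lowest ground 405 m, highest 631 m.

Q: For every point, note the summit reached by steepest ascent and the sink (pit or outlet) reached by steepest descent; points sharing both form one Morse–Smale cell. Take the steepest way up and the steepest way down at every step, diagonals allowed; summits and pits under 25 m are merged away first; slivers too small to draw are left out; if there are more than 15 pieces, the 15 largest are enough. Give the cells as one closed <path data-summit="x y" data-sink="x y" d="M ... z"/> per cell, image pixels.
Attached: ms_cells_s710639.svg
<path data-summit="450 17" data-sink="478 342" d="M527 16l-510 0-1 314 29 2 20 8 16 17 52 70 18 18 18 10 24 5 25-4 23-13 14-17 9-24 1-25-4-15-6-13-28-33 11 11 16 9 27 5 96 3 57 0 31-3 62 4z"/><path data-summit="425 510" data-sink="478 342" d="M239 327l-2 2 18 20 9 21 1 25-5 20-8 15-11 13-14 9-13 5-16 3-16-1-31-13 10 12 6 13 4 57 357-1-1-182-62-4-31 3-153-3-27-5z"/><path data-summit="17 527" data-sink="478 342" d="M34 331l-18 0 0 196 154 1-1-41-2-16-6-13-29-32-52-71-19-18z"/>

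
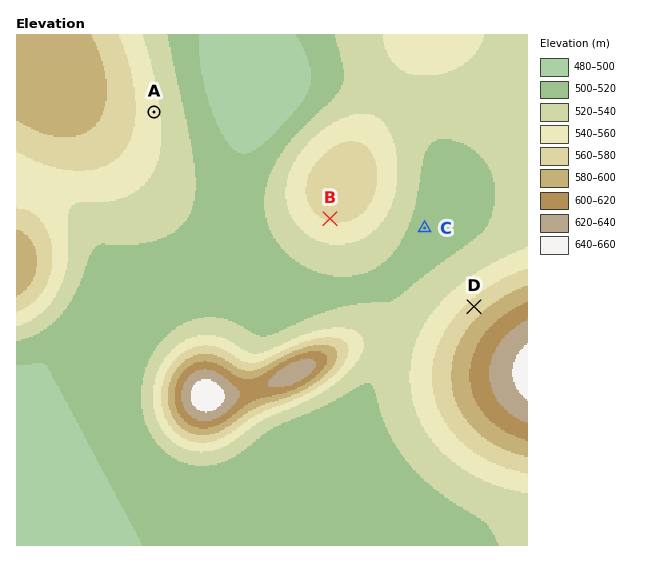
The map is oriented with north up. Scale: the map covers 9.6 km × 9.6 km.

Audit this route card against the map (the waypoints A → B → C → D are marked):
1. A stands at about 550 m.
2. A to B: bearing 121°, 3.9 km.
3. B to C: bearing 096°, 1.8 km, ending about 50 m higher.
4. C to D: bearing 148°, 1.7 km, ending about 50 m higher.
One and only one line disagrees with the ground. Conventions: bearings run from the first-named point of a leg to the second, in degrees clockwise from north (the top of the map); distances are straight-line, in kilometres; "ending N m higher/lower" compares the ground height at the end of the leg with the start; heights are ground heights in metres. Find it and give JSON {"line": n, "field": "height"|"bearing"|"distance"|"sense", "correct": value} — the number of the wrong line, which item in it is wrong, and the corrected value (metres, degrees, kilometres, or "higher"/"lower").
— {"line": 3, "field": "sense", "correct": "lower"}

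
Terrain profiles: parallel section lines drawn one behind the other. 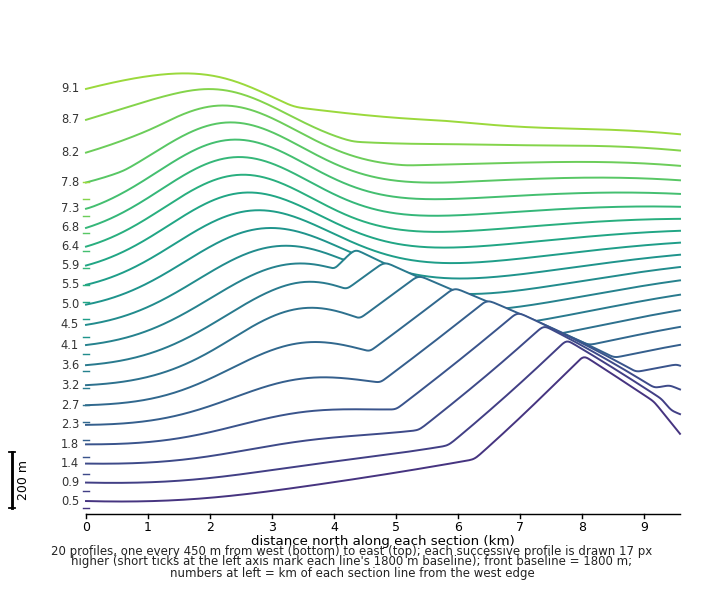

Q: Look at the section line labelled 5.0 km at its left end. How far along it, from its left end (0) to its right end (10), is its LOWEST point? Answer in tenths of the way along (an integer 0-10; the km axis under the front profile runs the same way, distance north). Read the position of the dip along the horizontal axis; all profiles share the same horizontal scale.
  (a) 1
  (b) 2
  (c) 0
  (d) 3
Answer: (c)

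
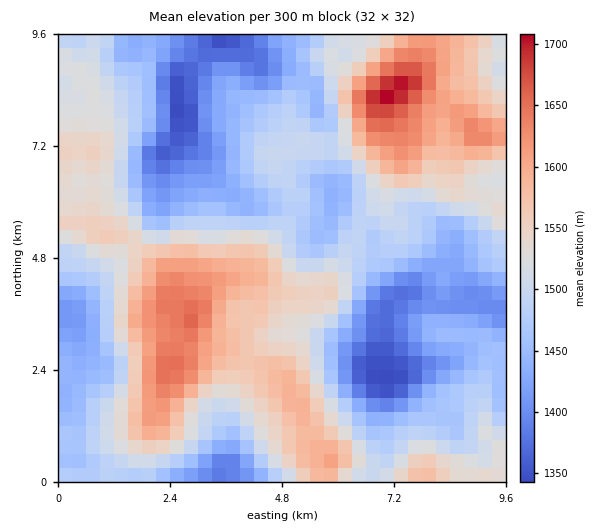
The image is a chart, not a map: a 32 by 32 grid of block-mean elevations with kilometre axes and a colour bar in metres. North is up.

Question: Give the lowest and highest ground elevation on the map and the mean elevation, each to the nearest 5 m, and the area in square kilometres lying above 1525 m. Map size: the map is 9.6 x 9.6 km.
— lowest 1330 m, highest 1715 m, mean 1500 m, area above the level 35.1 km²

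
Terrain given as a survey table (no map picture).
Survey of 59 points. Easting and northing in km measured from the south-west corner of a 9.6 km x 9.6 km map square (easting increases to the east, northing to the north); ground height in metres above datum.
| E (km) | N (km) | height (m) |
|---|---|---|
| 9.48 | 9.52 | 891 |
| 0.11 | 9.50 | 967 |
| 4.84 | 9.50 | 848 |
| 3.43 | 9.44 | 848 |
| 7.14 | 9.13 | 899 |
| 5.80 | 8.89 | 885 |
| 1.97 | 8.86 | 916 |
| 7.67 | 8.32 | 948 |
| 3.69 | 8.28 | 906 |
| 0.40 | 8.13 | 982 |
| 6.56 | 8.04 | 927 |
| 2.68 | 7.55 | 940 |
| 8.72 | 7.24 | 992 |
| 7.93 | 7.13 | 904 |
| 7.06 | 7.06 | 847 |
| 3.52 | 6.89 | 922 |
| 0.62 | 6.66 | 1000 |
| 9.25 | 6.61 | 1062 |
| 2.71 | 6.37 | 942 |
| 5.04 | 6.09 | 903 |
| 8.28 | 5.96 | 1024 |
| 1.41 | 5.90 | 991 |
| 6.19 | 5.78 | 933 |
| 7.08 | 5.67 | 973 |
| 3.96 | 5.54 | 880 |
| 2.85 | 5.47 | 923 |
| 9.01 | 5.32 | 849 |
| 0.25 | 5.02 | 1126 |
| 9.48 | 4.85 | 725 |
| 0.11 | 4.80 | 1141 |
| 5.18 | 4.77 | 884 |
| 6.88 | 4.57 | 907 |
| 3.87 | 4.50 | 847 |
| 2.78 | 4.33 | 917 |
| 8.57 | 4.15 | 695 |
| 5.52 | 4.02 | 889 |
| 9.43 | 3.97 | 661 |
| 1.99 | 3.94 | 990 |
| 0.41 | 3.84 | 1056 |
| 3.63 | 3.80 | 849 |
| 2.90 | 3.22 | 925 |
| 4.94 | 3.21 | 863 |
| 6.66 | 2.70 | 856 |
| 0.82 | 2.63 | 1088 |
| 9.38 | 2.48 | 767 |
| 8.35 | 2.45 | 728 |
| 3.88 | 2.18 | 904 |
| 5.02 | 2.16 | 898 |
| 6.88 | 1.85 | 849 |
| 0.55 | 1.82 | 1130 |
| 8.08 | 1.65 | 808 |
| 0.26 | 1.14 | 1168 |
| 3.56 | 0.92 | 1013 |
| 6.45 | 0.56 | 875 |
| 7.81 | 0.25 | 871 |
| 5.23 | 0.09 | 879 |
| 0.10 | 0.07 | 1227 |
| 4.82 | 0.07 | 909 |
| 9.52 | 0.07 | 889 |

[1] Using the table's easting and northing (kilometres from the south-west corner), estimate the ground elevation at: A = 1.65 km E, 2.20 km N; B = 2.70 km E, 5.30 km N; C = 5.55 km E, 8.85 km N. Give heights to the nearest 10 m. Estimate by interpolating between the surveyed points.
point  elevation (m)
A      1080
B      930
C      880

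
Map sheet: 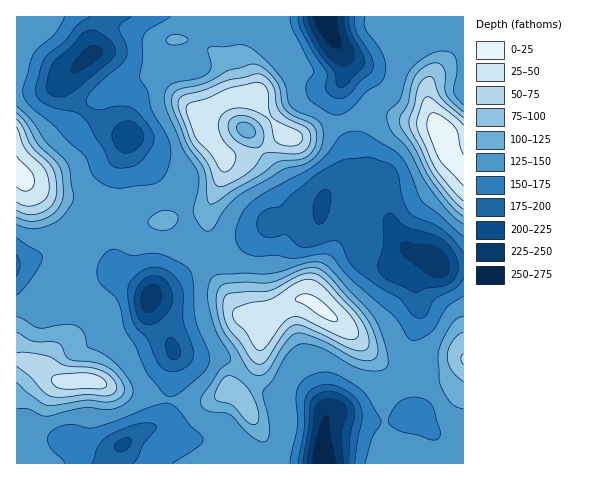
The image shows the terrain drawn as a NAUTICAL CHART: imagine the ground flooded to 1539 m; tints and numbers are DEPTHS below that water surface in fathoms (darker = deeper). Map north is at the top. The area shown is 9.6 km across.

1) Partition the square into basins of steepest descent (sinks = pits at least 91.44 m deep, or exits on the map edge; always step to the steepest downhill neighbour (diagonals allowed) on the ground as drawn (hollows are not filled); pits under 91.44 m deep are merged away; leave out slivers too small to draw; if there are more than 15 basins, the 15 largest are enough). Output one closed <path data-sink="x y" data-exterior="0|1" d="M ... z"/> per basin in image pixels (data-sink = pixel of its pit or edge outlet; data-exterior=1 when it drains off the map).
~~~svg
<path data-sink="435 262" data-exterior="0" d="M378 109l-10 1-19 12-27 6-21 8-18 0-31 19-28 2 0 15-15 37 0 54 5 14 13 16 8 15 8 7 22 7 21-18 9-4 11 0 43 30 34 35 8 6 32 8 22 0 11-7 8-9 0-192-15-17-6-21-6-9-35-5z"/><path data-sink="151 298" data-exterior="0" d="M17 172l0 292 20-1-3-17 1-15 13-34 11-15 35-1 29 11 58 10 29-1 19-11 6 3 4-4 19-26 3-28 5-13-25-8-30-44-4-13 2-51-9 6-13 1-26 8-17 0-13-4-16-3-27-11-40-9-20-10z"/><path data-sink="91 55" data-exterior="0" d="M223 16l-185 0-3 6-19 19 0 131 12 12 20 10 40 9 27 11 16 3 13 4 17 0 45-11 4-4 11-27 4-19-2-6-19-22-4-14 10-9 19-10 17-3-6-7-6-44z"/><path data-sink="322 458" data-exterior="0" d="M306 300l-11 0-9 4-20 17-5 14-3 28-10 15-13 14 12 14 28 57 188 1 1-100-13 12-6 3-22 0-27-6-13-8-41-41z"/><path data-sink="323 17" data-exterior="1" d="M463 16l-239 0 0 5 7 12 3 12 7 47 3 3 11 0 12 20 17 20 13 2 25-9 27-6 22-13 7 0 24 10 35 5-8-18-2-16 3-10 12-14 10-6 12-3z"/><path data-sink="123 445" data-exterior="0" d="M94 381l-32 0-10 8-8 16-10 30 4 29 208 0 17-18-1-11-15-29-15-16-22 11-29 1-58-10z"/>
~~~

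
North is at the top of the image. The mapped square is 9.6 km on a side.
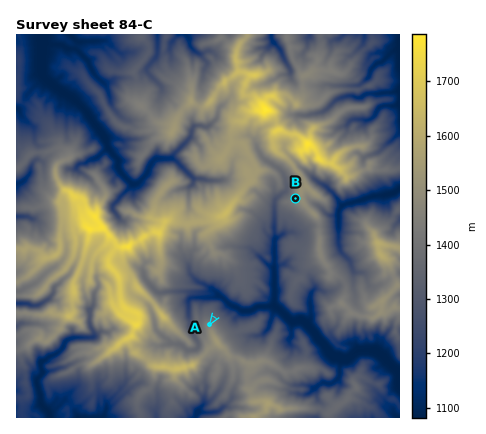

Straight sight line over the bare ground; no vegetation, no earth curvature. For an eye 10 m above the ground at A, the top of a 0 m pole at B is visible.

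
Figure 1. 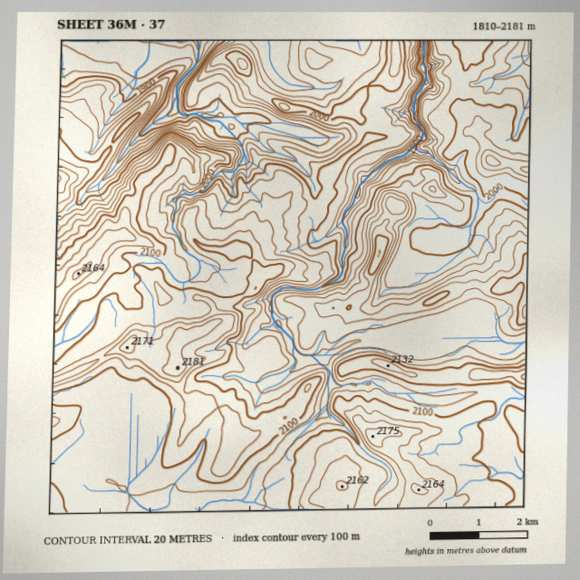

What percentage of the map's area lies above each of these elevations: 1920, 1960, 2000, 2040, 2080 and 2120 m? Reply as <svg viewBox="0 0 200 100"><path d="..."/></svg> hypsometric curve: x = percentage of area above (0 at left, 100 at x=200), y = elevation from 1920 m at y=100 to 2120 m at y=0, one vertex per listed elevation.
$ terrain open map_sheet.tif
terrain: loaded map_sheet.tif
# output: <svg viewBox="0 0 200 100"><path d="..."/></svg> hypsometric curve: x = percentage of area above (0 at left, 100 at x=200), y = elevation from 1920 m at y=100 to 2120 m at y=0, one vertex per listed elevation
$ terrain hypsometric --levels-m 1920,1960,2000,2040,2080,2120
<svg viewBox="0 0 200 100"><path d="M187 100l-13-20-27-20-27-20-35-20-63-20"/></svg>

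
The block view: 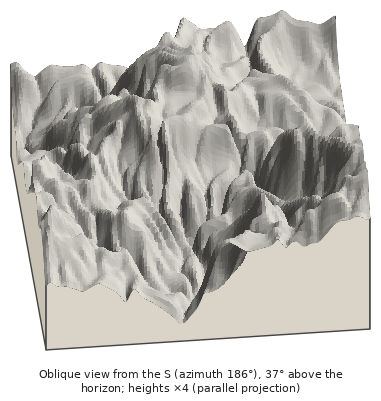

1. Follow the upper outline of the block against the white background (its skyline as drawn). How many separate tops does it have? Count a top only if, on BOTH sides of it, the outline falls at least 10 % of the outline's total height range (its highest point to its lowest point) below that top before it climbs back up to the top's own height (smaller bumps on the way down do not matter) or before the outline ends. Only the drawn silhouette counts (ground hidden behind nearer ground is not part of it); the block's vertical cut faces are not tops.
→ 2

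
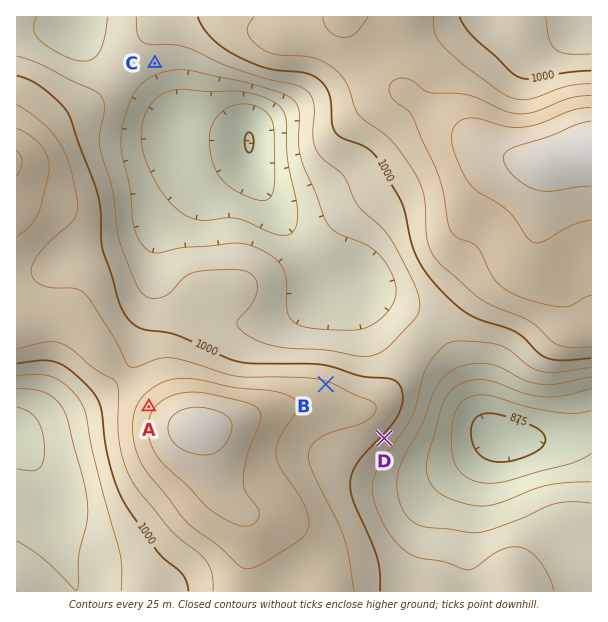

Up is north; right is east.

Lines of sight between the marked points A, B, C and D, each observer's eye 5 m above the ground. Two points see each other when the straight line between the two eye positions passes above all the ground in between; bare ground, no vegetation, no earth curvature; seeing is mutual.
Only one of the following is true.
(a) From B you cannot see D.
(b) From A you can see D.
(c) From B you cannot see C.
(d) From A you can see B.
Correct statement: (a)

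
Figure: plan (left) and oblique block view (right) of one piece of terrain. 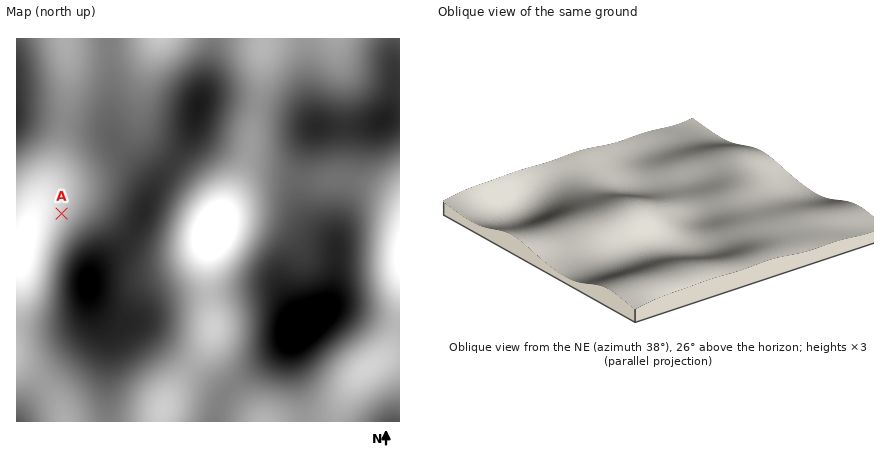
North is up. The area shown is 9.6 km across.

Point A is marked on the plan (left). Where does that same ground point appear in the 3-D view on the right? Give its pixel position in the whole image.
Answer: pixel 767 183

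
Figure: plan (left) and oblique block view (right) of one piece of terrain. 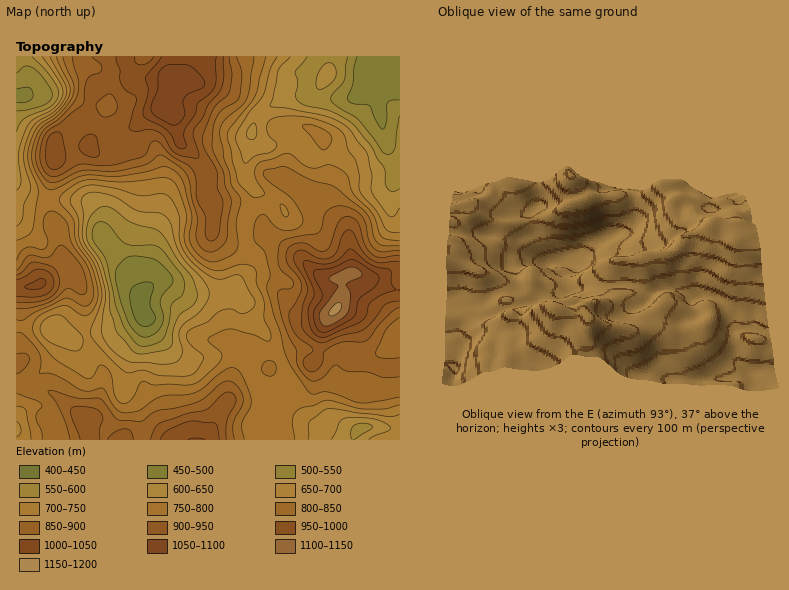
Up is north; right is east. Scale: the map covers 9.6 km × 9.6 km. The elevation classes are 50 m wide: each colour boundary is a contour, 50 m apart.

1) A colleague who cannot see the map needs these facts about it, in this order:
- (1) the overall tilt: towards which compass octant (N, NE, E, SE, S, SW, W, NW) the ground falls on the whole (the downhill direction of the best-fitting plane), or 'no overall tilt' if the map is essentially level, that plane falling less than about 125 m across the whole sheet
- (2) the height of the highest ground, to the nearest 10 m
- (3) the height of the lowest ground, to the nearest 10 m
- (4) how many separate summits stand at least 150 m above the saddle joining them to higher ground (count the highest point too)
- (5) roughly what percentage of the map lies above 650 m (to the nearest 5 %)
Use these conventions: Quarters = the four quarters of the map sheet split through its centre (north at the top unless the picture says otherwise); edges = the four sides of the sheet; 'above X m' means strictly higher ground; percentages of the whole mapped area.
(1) On the whole the map has no overall tilt.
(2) The highest ground is at about 1160 m.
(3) The lowest ground is at about 430 m.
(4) There are 4 summits with 150 m or more of prominence.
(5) About 80 % of the map lies above 650 m.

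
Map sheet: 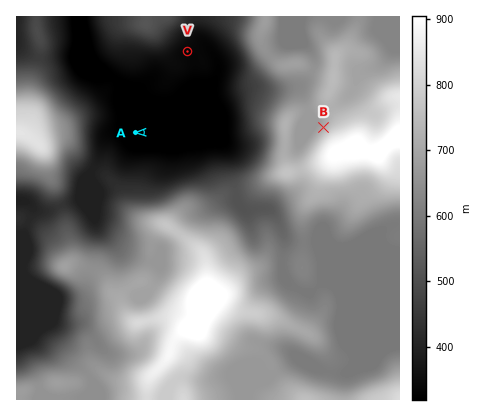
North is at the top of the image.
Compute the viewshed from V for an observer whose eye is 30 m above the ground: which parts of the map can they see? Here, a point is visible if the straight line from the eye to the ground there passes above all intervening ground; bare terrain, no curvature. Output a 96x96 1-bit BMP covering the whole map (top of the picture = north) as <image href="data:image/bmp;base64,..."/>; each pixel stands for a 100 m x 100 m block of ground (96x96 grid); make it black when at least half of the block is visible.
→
<image width="96" height="96" href="data:image/bmp;base64,Qk2+BAAAAAAAAD4AAAAoAAAAYAAAAGAAAAABAAEAAAAAAIAEAAATCwAAEwsAAAIAAAAAAAAA////AAAAAAAAAAAAAAAAAAAAAAAAAAAAAAAAAAAAAAAAAAAAAAAAAAAAAAAAAAAAAAAAAAAAAAAAAAAAAAAAAAAAAAAAAAAAAAAAAAAAAAAAAAAAAAAAAAAAAAAAAAAAAAAAAAAAAAAAAAAAAAAAAAAAAAAAAAAAAAAAAAAAAAAAAAAAAAAAAAAAAAAAAAAAAAAAAAAAAAAAAAAAAAAAAAAAAAAAAAAAAAAAAAAAAAAAAAAAAAAAAAAAAAAAAAAAAAAAAAAAAAAAAAAAAAAAAAAAAAAAAAAAAAAAAAAAAAAAAAAAAAAAAAAAAAAAAAAAAAAAAAAAAAAAAAAAAAAAAAAAAAAAAAAAAAAAAAAAAAAAAAAAAAAAA4AAAAAAAAAAAAAAAwAAAAAAAAAAAAAAAAAAAAAAAAAAAAAAAAAAAAAAAAAAABwAAAAAAAAAAAAAAB8IAAAAAAAAAAAAAA/+AAAAAAAAAAIAAAf/AAAAAAAAAAIAAAP/AAAAAAAAAAIAAAH/gAAAAAAAAAYAAAH/gAAAAAAAAD4AAAD/8AAAAAAAP/4AAABx/AAAAAAAf/4AAABh/gAAAAAAf/4AAADh/gAAAAAAf/4AAAPh/gAAAAAAP/wAAAfh/wAAAAAAH/gAAA/z/gAAAAAAD/AAAD//7gAAAAAAD+AAAH//xAAAAAADj8AAAP//gAAAAAAB34AAAf//gAAAAAAA/4AAD+//AAAAAAAAfwAD/8P+AAAAAAAAPwAP/8H8AAAAAAAAHgAf/8H4AAAAAAAAHAA//+PwAAAAAAAADAD////gAAAAAAAADAD////gAAAAAAAADgB////wAAAAAAAAHgB////4AAAAAAAAPgB/////wAAAAAAAPgD/////+AAAAAAAfgH//////gAAAAAAfAP//////8AAAAAAOA////////AAAAAAMH////////gAAAAAcP////////AIAAAAcP///////+AMAAAA8f///////+AEAAAB8f///////+AGAAAB8////////+AHAAAD/////////+AD8AAD////////z+AB+AYD////////7+AB+AcD/////////+AAfAID/////////+AAPAAH/////////+AAPAAH//////////AAAAAH//////////AAAAAH//////////gAAAAP//////////wQAAA///////////w4AAA/////5/////w4AAA/////5/////w4AAA///////////gAAAA///////////gAAAAf/wAH////7+AAAAAf/AAD/////8AAAAAf+AADx////4AAAAAf+AADw////4AAAAAP8AADw////4AAAAAH4AAHx////wAAAAADwAAHj////AAAAAADwAAAD///+AAAAAADgAAAH///+AAAAAADAAAAH///+AAAAAAAAAAAP///8AAAAAAAAAAAP///8AAAAAAAAAAAP///8AAAAAAAAAAAH///8AAAAAAAAAAAD///+AAAAAAAAAAAB///+AAAAAAAAAAAAf/z/AAAAAA="/>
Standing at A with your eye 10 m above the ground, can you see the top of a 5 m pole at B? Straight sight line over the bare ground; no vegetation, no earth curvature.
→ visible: false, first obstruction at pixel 272 129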